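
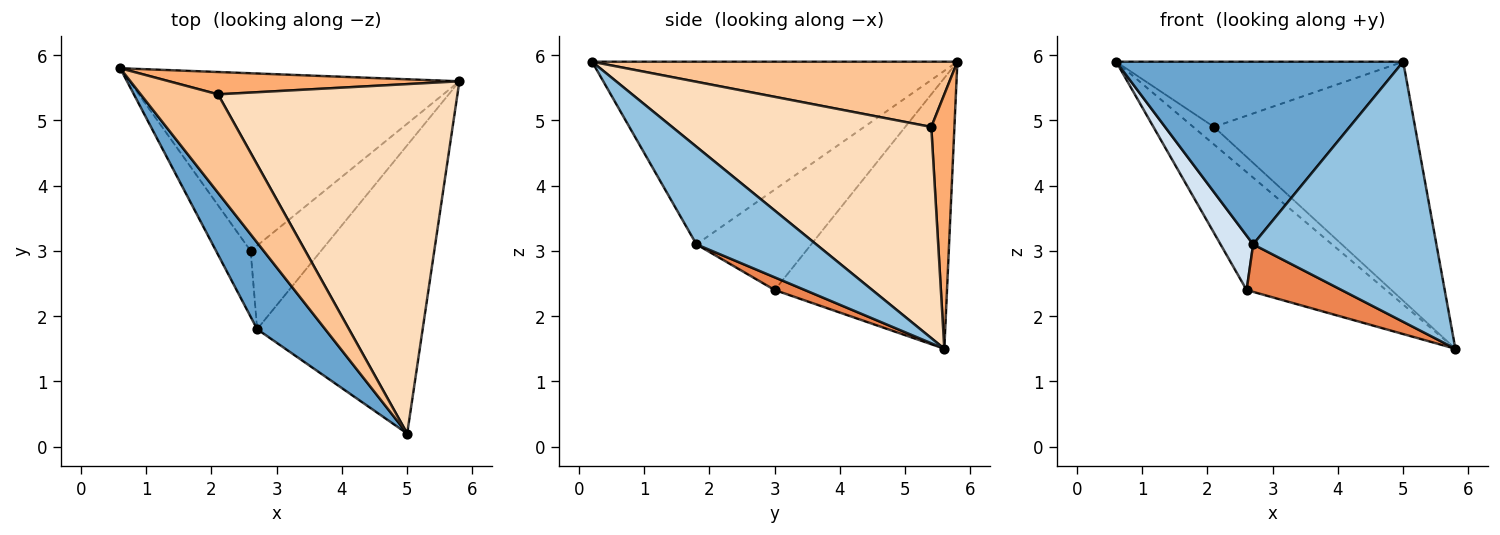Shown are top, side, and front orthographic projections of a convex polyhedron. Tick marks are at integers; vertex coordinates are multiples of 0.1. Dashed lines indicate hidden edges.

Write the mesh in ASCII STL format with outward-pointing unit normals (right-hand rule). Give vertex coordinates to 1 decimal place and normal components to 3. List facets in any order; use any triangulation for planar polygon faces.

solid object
 facet normal -0.755 -0.593 0.281
  outer loop
   vertex 2.7 1.8 3.1
   vertex 5.0 0.2 5.9
   vertex 0.6 5.8 5.9
  endloop
 endfacet
 facet normal 0.401 -0.614 -0.680
  outer loop
   vertex 2.7 1.8 3.1
   vertex 5.8 5.6 1.5
   vertex 5.0 0.2 5.9
  endloop
 endfacet
 facet normal -0.564 0.457 -0.688
  outer loop
   vertex 2.6 3.0 2.4
   vertex 0.6 5.8 5.9
   vertex 5.8 5.6 1.5
  endloop
 endfacet
 facet normal -0.913 -0.259 -0.314
  outer loop
   vertex 2.6 3.0 2.4
   vertex 2.7 1.8 3.1
   vertex 0.6 5.8 5.9
  endloop
 endfacet
 facet normal 0.155 -0.488 -0.859
  outer loop
   vertex 2.6 3.0 2.4
   vertex 5.8 5.6 1.5
   vertex 2.7 1.8 3.1
  endloop
 endfacet
 facet normal 0.567 0.509 0.647
  outer loop
   vertex 2.1 5.4 4.9
   vertex 5.8 5.6 1.5
   vertex 0.6 5.8 5.9
  endloop
 endfacet
 facet normal 0.575 0.452 0.682
  outer loop
   vertex 2.1 5.4 4.9
   vertex 0.6 5.8 5.9
   vertex 5.0 0.2 5.9
  endloop
 endfacet
 facet normal 0.588 0.457 0.667
  outer loop
   vertex 2.1 5.4 4.9
   vertex 5.0 0.2 5.9
   vertex 5.8 5.6 1.5
  endloop
 endfacet
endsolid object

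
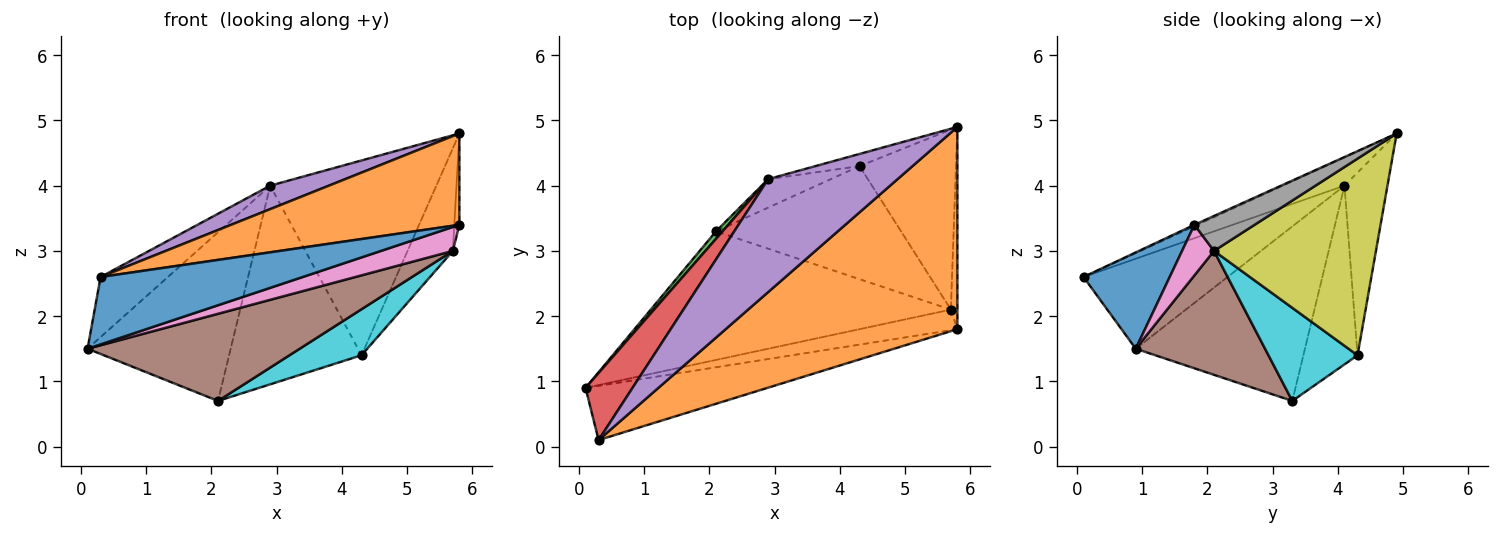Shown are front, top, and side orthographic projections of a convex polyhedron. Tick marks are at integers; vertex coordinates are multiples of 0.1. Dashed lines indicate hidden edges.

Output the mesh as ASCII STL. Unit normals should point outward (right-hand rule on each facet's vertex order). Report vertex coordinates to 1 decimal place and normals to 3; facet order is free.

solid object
 facet normal 0.315 -0.739 -0.595
  outer loop
   vertex 5.8 1.8 3.4
   vertex 0.3 0.1 2.6
   vertex 0.1 0.9 1.5
  endloop
 endfacet
 facet normal -0.005 -0.412 0.911
  outer loop
   vertex 5.8 1.8 3.4
   vertex 5.8 4.9 4.8
   vertex 0.3 0.1 2.6
  endloop
 endfacet
 facet normal -0.763 0.646 0.029
  outer loop
   vertex 2.9 4.1 4.0
   vertex 2.1 3.3 0.7
   vertex 0.1 0.9 1.5
  endloop
 endfacet
 facet normal -0.819 0.383 0.427
  outer loop
   vertex 2.9 4.1 4.0
   vertex 0.1 0.9 1.5
   vertex 0.3 0.1 2.6
  endloop
 endfacet
 facet normal -0.209 -0.199 0.957
  outer loop
   vertex 2.9 4.1 4.0
   vertex 0.3 0.1 2.6
   vertex 5.8 4.9 4.8
  endloop
 endfacet
 facet normal 0.324 -0.531 -0.783
  outer loop
   vertex 5.7 2.1 3.0
   vertex 0.1 0.9 1.5
   vertex 2.1 3.3 0.7
  endloop
 endfacet
 facet normal 0.319 -0.718 -0.618
  outer loop
   vertex 5.7 2.1 3.0
   vertex 5.8 1.8 3.4
   vertex 0.1 0.9 1.5
  endloop
 endfacet
 facet normal 0.980 0.083 -0.183
  outer loop
   vertex 5.7 2.1 3.0
   vertex 5.8 4.9 4.8
   vertex 5.8 1.8 3.4
  endloop
 endfacet
 facet normal 0.871 0.243 -0.427
  outer loop
   vertex 4.3 4.3 1.4
   vertex 5.8 4.9 4.8
   vertex 5.7 2.1 3.0
  endloop
 endfacet
 facet normal 0.422 -0.342 -0.840
  outer loop
   vertex 4.3 4.3 1.4
   vertex 5.7 2.1 3.0
   vertex 2.1 3.3 0.7
  endloop
 endfacet
 facet normal -0.250 0.966 -0.060
  outer loop
   vertex 4.3 4.3 1.4
   vertex 2.9 4.1 4.0
   vertex 5.8 4.9 4.8
  endloop
 endfacet
 facet normal -0.375 0.918 -0.131
  outer loop
   vertex 4.3 4.3 1.4
   vertex 2.1 3.3 0.7
   vertex 2.9 4.1 4.0
  endloop
 endfacet
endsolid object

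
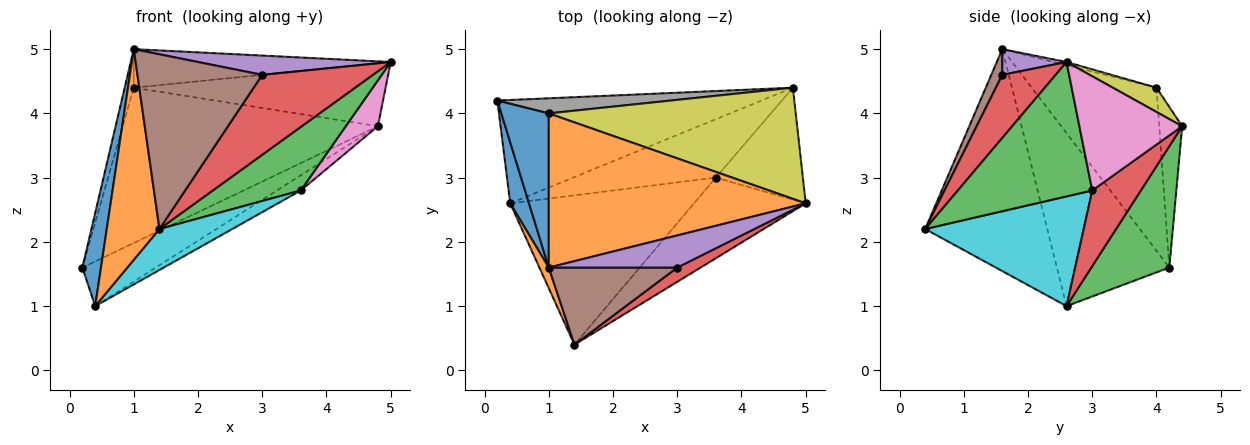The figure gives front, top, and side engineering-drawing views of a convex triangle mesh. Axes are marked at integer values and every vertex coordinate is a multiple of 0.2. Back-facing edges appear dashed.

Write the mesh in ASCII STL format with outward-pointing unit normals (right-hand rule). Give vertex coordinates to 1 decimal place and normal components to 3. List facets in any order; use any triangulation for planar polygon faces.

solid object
 facet normal -0.958 0.070 0.279
  outer loop
   vertex 1.0 4.0 4.4
   vertex 0.2 4.2 1.6
   vertex 1.0 1.6 5.0
  endloop
 endfacet
 facet normal -0.012 0.243 0.970
  outer loop
   vertex 1.0 4.0 4.4
   vertex 1.0 1.6 5.0
   vertex 5.0 2.6 4.8
  endloop
 endfacet
 facet normal 0.687 -0.450 -0.571
  outer loop
   vertex 3.6 3.0 2.8
   vertex 5.0 2.6 4.8
   vertex 1.4 0.4 2.2
  endloop
 endfacet
 facet normal 0.429 -0.889 0.159
  outer loop
   vertex 3.0 1.6 4.6
   vertex 1.4 0.4 2.2
   vertex 5.0 2.6 4.8
  endloop
 endfacet
 facet normal 0.169 -0.507 0.845
  outer loop
   vertex 3.0 1.6 4.6
   vertex 5.0 2.6 4.8
   vertex 1.0 1.6 5.0
  endloop
 endfacet
 facet normal 0.080 -0.912 0.402
  outer loop
   vertex 3.0 1.6 4.6
   vertex 1.0 1.6 5.0
   vertex 1.4 0.4 2.2
  endloop
 endfacet
 facet normal 0.772 -0.241 -0.588
  outer loop
   vertex 4.8 4.4 3.8
   vertex 5.0 2.6 4.8
   vertex 3.6 3.0 2.8
  endloop
 endfacet
 facet normal -0.089 0.991 0.096
  outer loop
   vertex 4.8 4.4 3.8
   vertex 0.2 4.2 1.6
   vertex 1.0 4.0 4.4
  endloop
 endfacet
 facet normal 0.085 0.491 0.867
  outer loop
   vertex 4.8 4.4 3.8
   vertex 1.0 4.0 4.4
   vertex 5.0 2.6 4.8
  endloop
 endfacet
 facet normal 0.499 -0.229 -0.836
  outer loop
   vertex 0.4 2.6 1.0
   vertex 3.6 3.0 2.8
   vertex 1.4 0.4 2.2
  endloop
 endfacet
 facet normal -0.981 -0.163 0.107
  outer loop
   vertex 0.4 2.6 1.0
   vertex 1.0 1.6 5.0
   vertex 0.2 4.2 1.6
  endloop
 endfacet
 facet normal -0.917 -0.396 0.039
  outer loop
   vertex 0.4 2.6 1.0
   vertex 1.4 0.4 2.2
   vertex 1.0 1.6 5.0
  endloop
 endfacet
 facet normal 0.389 0.366 -0.846
  outer loop
   vertex 0.4 2.6 1.0
   vertex 0.2 4.2 1.6
   vertex 4.8 4.4 3.8
  endloop
 endfacet
 facet normal 0.456 0.224 -0.861
  outer loop
   vertex 0.4 2.6 1.0
   vertex 4.8 4.4 3.8
   vertex 3.6 3.0 2.8
  endloop
 endfacet
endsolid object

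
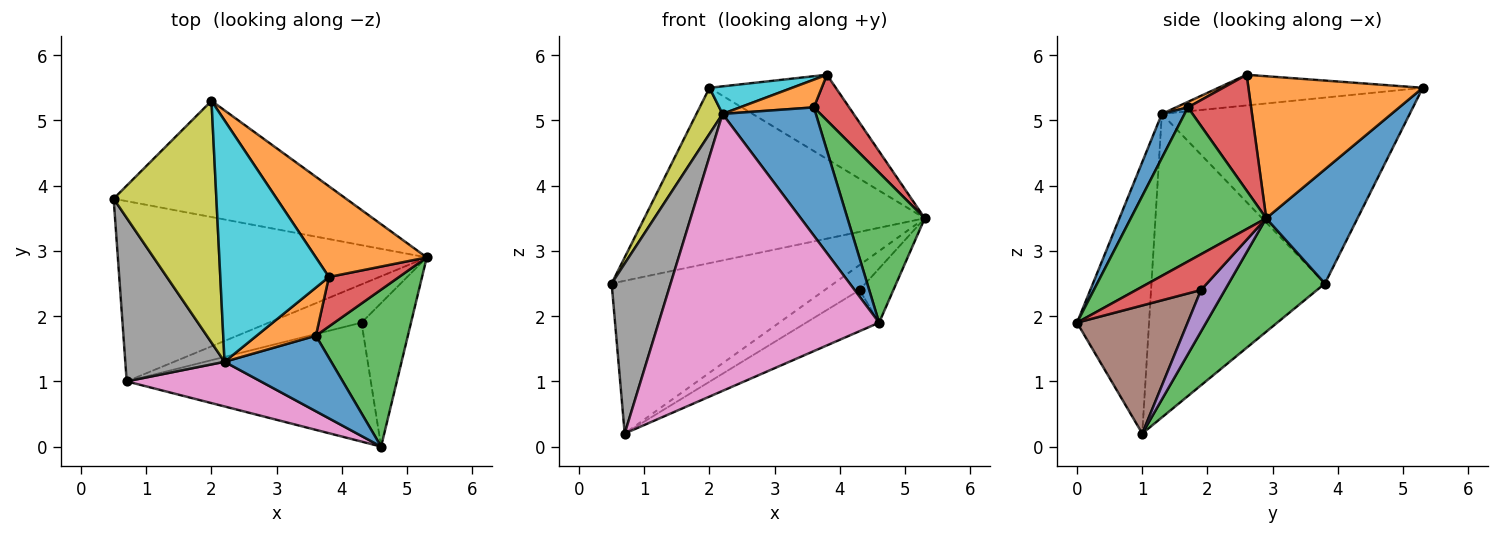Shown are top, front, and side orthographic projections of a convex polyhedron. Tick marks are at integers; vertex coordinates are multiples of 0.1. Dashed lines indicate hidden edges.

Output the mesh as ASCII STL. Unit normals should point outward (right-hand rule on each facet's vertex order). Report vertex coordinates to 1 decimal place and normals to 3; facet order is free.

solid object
 facet normal 0.262 0.804 -0.533
  outer loop
   vertex 2.0 5.3 5.5
   vertex 5.3 2.9 3.5
   vertex 0.5 3.8 2.5
  endloop
 endfacet
 facet normal 0.685 0.496 0.534
  outer loop
   vertex 2.0 5.3 5.5
   vertex 3.8 2.6 5.7
   vertex 5.3 2.9 3.5
  endloop
 endfacet
 facet normal 0.270 0.623 -0.735
  outer loop
   vertex 0.7 1.0 0.2
   vertex 0.5 3.8 2.5
   vertex 5.3 2.9 3.5
  endloop
 endfacet
 facet normal 0.560 0.292 -0.775
  outer loop
   vertex 4.3 1.9 2.4
   vertex 5.3 2.9 3.5
   vertex 4.6 0.0 1.9
  endloop
 endfacet
 facet normal 0.351 0.511 -0.784
  outer loop
   vertex 4.3 1.9 2.4
   vertex 0.7 1.0 0.2
   vertex 5.3 2.9 3.5
  endloop
 endfacet
 facet normal 0.444 0.293 -0.847
  outer loop
   vertex 4.3 1.9 2.4
   vertex 4.6 0.0 1.9
   vertex 0.7 1.0 0.2
  endloop
 endfacet
 facet normal -0.307 -0.940 0.151
  outer loop
   vertex 2.2 1.3 5.1
   vertex 0.7 1.0 0.2
   vertex 4.6 0.0 1.9
  endloop
 endfacet
 facet normal -0.904 -0.307 0.296
  outer loop
   vertex 2.2 1.3 5.1
   vertex 0.5 3.8 2.5
   vertex 0.7 1.0 0.2
  endloop
 endfacet
 facet normal -0.872 -0.092 0.482
  outer loop
   vertex 2.2 1.3 5.1
   vertex 2.0 5.3 5.5
   vertex 0.5 3.8 2.5
  endloop
 endfacet
 facet normal -0.270 -0.109 0.957
  outer loop
   vertex 2.2 1.3 5.1
   vertex 3.8 2.6 5.7
   vertex 2.0 5.3 5.5
  endloop
 endfacet
 facet normal 0.205 -0.843 0.497
  outer loop
   vertex 3.6 1.7 5.2
   vertex 2.2 1.3 5.1
   vertex 4.6 0.0 1.9
  endloop
 endfacet
 facet normal 0.081 -0.498 0.864
  outer loop
   vertex 3.6 1.7 5.2
   vertex 3.8 2.6 5.7
   vertex 2.2 1.3 5.1
  endloop
 endfacet
 facet normal 0.771 -0.440 0.460
  outer loop
   vertex 3.6 1.7 5.2
   vertex 4.6 0.0 1.9
   vertex 5.3 2.9 3.5
  endloop
 endfacet
 facet normal 0.772 -0.431 0.467
  outer loop
   vertex 3.6 1.7 5.2
   vertex 5.3 2.9 3.5
   vertex 3.8 2.6 5.7
  endloop
 endfacet
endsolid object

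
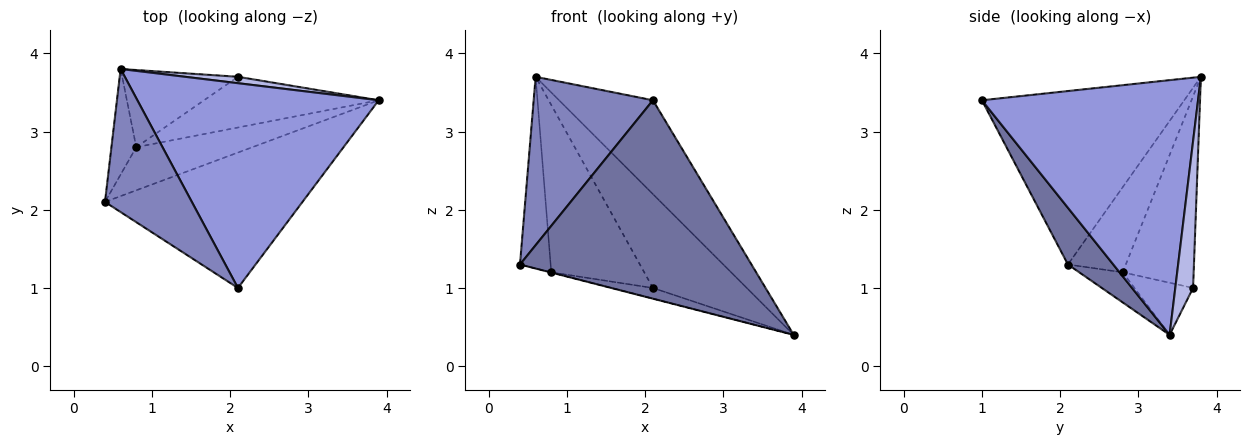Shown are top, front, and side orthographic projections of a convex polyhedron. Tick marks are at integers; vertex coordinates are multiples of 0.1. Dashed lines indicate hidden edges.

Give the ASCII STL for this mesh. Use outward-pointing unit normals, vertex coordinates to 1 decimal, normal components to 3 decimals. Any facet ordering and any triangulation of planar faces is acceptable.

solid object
 facet normal 0.160 -0.815 -0.556
  outer loop
   vertex 2.1 1.0 3.4
   vertex 0.4 2.1 1.3
   vertex 3.9 3.4 0.4
  endloop
 endfacet
 facet normal -0.791 -0.466 0.396
  outer loop
   vertex 0.6 3.8 3.7
   vertex 0.4 2.1 1.3
   vertex 2.1 1.0 3.4
  endloop
 endfacet
 facet normal 0.692 0.301 0.656
  outer loop
   vertex 0.6 3.8 3.7
   vertex 2.1 1.0 3.4
   vertex 3.9 3.4 0.4
  endloop
 endfacet
 facet normal 0.186 0.980 0.067
  outer loop
   vertex 2.1 3.7 1.0
   vertex 0.6 3.8 3.7
   vertex 3.9 3.4 0.4
  endloop
 endfacet
 facet normal -0.251 0.005 -0.968
  outer loop
   vertex 0.8 2.8 1.2
   vertex 3.9 3.4 0.4
   vertex 0.4 2.1 1.3
  endloop
 endfacet
 facet normal -0.280 0.196 -0.940
  outer loop
   vertex 0.8 2.8 1.2
   vertex 2.1 3.7 1.0
   vertex 3.9 3.4 0.4
  endloop
 endfacet
 facet normal -0.856 0.453 -0.250
  outer loop
   vertex 0.8 2.8 1.2
   vertex 0.4 2.1 1.3
   vertex 0.6 3.8 3.7
  endloop
 endfacet
 facet normal -0.570 0.746 -0.344
  outer loop
   vertex 0.8 2.8 1.2
   vertex 0.6 3.8 3.7
   vertex 2.1 3.7 1.0
  endloop
 endfacet
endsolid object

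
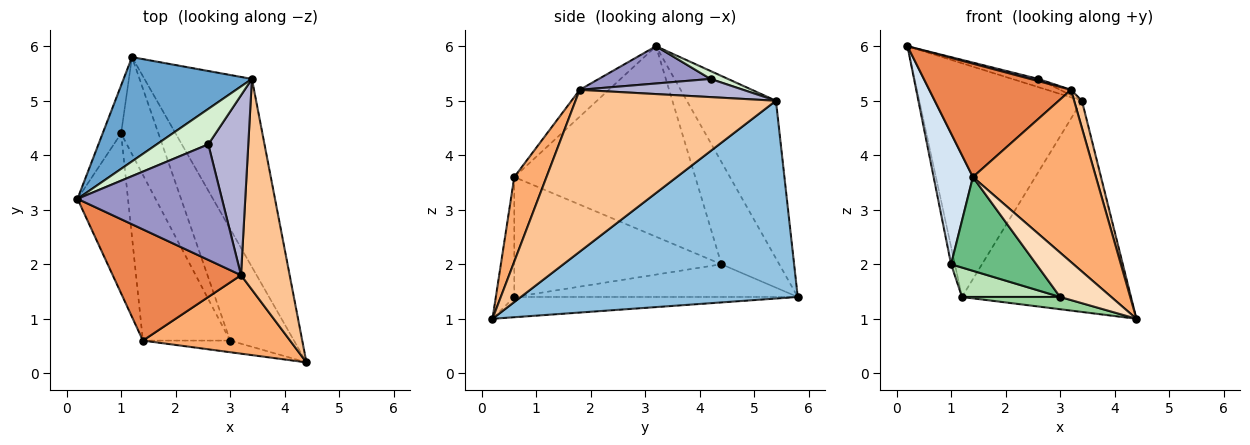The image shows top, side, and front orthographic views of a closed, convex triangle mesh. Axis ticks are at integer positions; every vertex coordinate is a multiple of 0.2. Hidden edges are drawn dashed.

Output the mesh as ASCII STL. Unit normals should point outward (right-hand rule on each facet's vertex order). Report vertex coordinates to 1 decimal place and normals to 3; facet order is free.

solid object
 facet normal -0.448 0.817 0.364
  outer loop
   vertex 3.4 5.4 5.0
   vertex 1.2 5.8 1.4
   vertex 0.2 3.2 6.0
  endloop
 endfacet
 facet normal 0.774 0.473 -0.421
  outer loop
   vertex 3.4 5.4 5.0
   vertex 4.4 0.2 1.0
   vertex 1.2 5.8 1.4
  endloop
 endfacet
 facet normal -0.982 0.064 -0.177
  outer loop
   vertex 1.0 4.4 2.0
   vertex 0.2 3.2 6.0
   vertex 1.2 5.8 1.4
  endloop
 endfacet
 facet normal -0.946 -0.205 -0.251
  outer loop
   vertex 1.0 4.4 2.0
   vertex 1.4 0.6 3.6
   vertex 0.2 3.2 6.0
  endloop
 endfacet
 facet normal -0.145 -0.706 0.693
  outer loop
   vertex 3.2 1.8 5.2
   vertex 0.2 3.2 6.0
   vertex 1.4 0.6 3.6
  endloop
 endfacet
 facet normal 0.232 -0.885 0.403
  outer loop
   vertex 3.2 1.8 5.2
   vertex 1.4 0.6 3.6
   vertex 4.4 0.2 1.0
  endloop
 endfacet
 facet normal 0.957 -0.037 0.288
  outer loop
   vertex 3.2 1.8 5.2
   vertex 4.4 0.2 1.0
   vertex 3.4 5.4 5.0
  endloop
 endfacet
 facet normal -0.329 -0.913 -0.240
  outer loop
   vertex 3.0 0.6 1.4
   vertex 4.4 0.2 1.0
   vertex 1.4 0.6 3.6
  endloop
 endfacet
 facet normal -0.767 -0.316 -0.558
  outer loop
   vertex 3.0 0.6 1.4
   vertex 1.4 0.6 3.6
   vertex 1.0 4.4 2.0
  endloop
 endfacet
 facet normal -0.301 -0.104 -0.948
  outer loop
   vertex 3.0 0.6 1.4
   vertex 1.2 5.8 1.4
   vertex 4.4 0.2 1.0
  endloop
 endfacet
 facet normal -0.643 -0.222 -0.733
  outer loop
   vertex 3.0 0.6 1.4
   vertex 1.0 4.4 2.0
   vertex 1.2 5.8 1.4
  endloop
 endfacet
 facet normal 0.148 0.222 0.964
  outer loop
   vertex 2.6 4.2 5.4
   vertex 3.4 5.4 5.0
   vertex 0.2 3.2 6.0
  endloop
 endfacet
 facet normal 0.250 -0.018 0.968
  outer loop
   vertex 2.6 4.2 5.4
   vertex 0.2 3.2 6.0
   vertex 3.2 1.8 5.2
  endloop
 endfacet
 facet normal 0.414 0.028 0.910
  outer loop
   vertex 2.6 4.2 5.4
   vertex 3.2 1.8 5.2
   vertex 3.4 5.4 5.0
  endloop
 endfacet
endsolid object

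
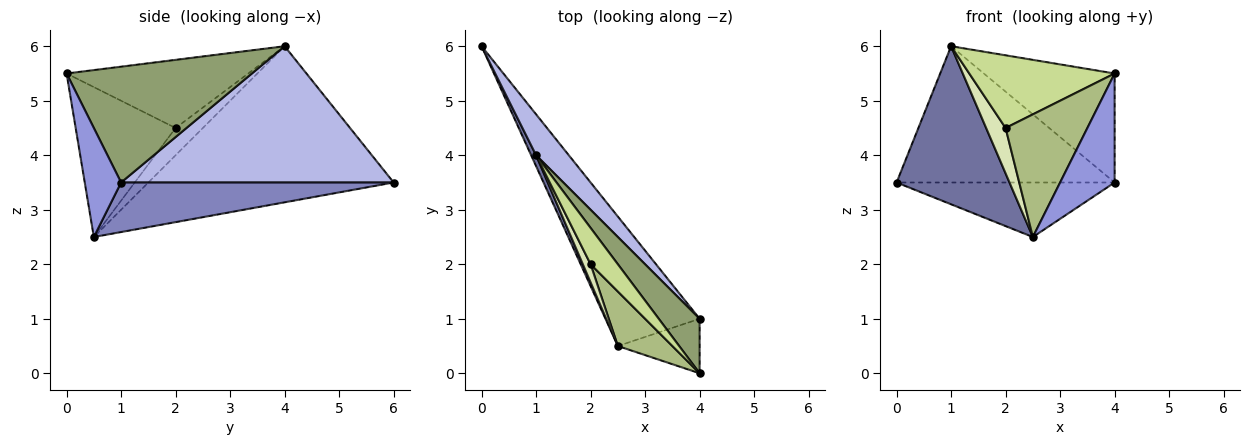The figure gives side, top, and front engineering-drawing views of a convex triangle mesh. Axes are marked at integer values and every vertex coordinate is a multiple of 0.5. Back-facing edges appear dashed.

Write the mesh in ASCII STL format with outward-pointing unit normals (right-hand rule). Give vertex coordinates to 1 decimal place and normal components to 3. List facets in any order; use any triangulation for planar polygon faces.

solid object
 facet normal -0.908 -0.418 0.029
  outer loop
   vertex 1.0 4.0 6.0
   vertex 0.0 6.0 3.5
   vertex 2.5 0.5 2.5
  endloop
 endfacet
 facet normal 0.436 0.349 -0.829
  outer loop
   vertex 4.0 1.0 3.5
   vertex 2.5 0.5 2.5
   vertex 0.0 6.0 3.5
  endloop
 endfacet
 facet normal 0.512 -0.768 -0.384
  outer loop
   vertex 4.0 1.0 3.5
   vertex 4.0 0.0 5.5
   vertex 2.5 0.5 2.5
  endloop
 endfacet
 facet normal 0.768 0.614 0.184
  outer loop
   vertex 4.0 1.0 3.5
   vertex 0.0 6.0 3.5
   vertex 1.0 4.0 6.0
  endloop
 endfacet
 facet normal 0.785 0.554 0.277
  outer loop
   vertex 4.0 1.0 3.5
   vertex 1.0 4.0 6.0
   vertex 4.0 0.0 5.5
  endloop
 endfacet
 facet normal -0.745 -0.610 0.271
  outer loop
   vertex 2.0 2.0 4.5
   vertex 2.5 0.5 2.5
   vertex 4.0 0.0 5.5
  endloop
 endfacet
 facet normal -0.745 -0.596 0.298
  outer loop
   vertex 2.0 2.0 4.5
   vertex 4.0 0.0 5.5
   vertex 1.0 4.0 6.0
  endloop
 endfacet
 facet normal -0.793 -0.566 0.226
  outer loop
   vertex 2.0 2.0 4.5
   vertex 1.0 4.0 6.0
   vertex 2.5 0.5 2.5
  endloop
 endfacet
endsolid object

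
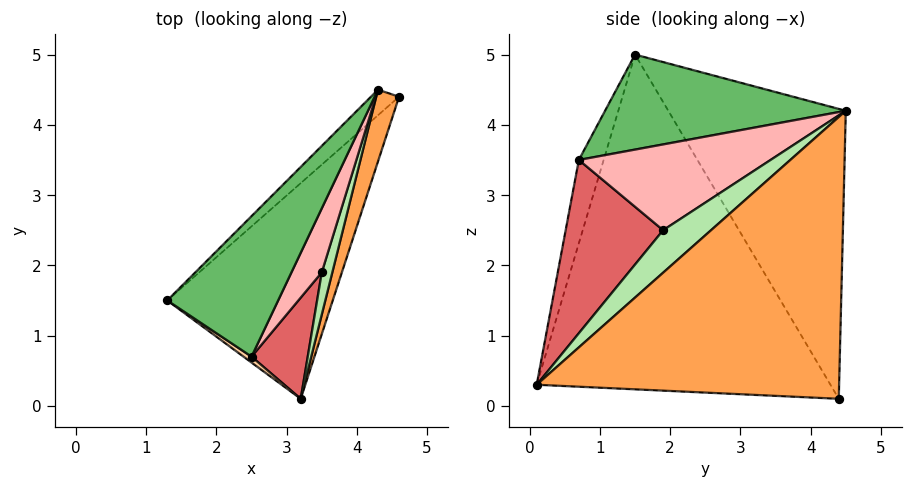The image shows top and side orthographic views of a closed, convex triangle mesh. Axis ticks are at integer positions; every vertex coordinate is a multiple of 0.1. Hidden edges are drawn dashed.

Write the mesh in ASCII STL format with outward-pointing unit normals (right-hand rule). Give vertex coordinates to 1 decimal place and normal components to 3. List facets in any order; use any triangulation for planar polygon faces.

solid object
 facet normal -0.865 0.262 -0.428
  outer loop
   vertex 3.2 0.1 0.3
   vertex 1.3 1.5 5.0
   vertex 4.6 4.4 0.1
  endloop
 endfacet
 facet normal -0.715 0.696 -0.069
  outer loop
   vertex 4.3 4.5 4.2
   vertex 4.6 4.4 0.1
   vertex 1.3 1.5 5.0
  endloop
 endfacet
 facet normal 0.949 -0.305 0.077
  outer loop
   vertex 4.3 4.5 4.2
   vertex 3.2 0.1 0.3
   vertex 4.6 4.4 0.1
  endloop
 endfacet
 facet normal -0.511 -0.858 0.049
  outer loop
   vertex 2.5 0.7 3.5
   vertex 1.3 1.5 5.0
   vertex 3.2 0.1 0.3
  endloop
 endfacet
 facet normal 0.594 -0.409 0.693
  outer loop
   vertex 2.5 0.7 3.5
   vertex 4.3 4.5 4.2
   vertex 1.3 1.5 5.0
  endloop
 endfacet
 facet normal 0.883 -0.415 0.219
  outer loop
   vertex 3.5 1.9 2.5
   vertex 3.2 0.1 0.3
   vertex 4.3 4.5 4.2
  endloop
 endfacet
 facet normal 0.839 -0.472 0.272
  outer loop
   vertex 3.5 1.9 2.5
   vertex 2.5 0.7 3.5
   vertex 3.2 0.1 0.3
  endloop
 endfacet
 facet normal 0.841 -0.453 0.297
  outer loop
   vertex 3.5 1.9 2.5
   vertex 4.3 4.5 4.2
   vertex 2.5 0.7 3.5
  endloop
 endfacet
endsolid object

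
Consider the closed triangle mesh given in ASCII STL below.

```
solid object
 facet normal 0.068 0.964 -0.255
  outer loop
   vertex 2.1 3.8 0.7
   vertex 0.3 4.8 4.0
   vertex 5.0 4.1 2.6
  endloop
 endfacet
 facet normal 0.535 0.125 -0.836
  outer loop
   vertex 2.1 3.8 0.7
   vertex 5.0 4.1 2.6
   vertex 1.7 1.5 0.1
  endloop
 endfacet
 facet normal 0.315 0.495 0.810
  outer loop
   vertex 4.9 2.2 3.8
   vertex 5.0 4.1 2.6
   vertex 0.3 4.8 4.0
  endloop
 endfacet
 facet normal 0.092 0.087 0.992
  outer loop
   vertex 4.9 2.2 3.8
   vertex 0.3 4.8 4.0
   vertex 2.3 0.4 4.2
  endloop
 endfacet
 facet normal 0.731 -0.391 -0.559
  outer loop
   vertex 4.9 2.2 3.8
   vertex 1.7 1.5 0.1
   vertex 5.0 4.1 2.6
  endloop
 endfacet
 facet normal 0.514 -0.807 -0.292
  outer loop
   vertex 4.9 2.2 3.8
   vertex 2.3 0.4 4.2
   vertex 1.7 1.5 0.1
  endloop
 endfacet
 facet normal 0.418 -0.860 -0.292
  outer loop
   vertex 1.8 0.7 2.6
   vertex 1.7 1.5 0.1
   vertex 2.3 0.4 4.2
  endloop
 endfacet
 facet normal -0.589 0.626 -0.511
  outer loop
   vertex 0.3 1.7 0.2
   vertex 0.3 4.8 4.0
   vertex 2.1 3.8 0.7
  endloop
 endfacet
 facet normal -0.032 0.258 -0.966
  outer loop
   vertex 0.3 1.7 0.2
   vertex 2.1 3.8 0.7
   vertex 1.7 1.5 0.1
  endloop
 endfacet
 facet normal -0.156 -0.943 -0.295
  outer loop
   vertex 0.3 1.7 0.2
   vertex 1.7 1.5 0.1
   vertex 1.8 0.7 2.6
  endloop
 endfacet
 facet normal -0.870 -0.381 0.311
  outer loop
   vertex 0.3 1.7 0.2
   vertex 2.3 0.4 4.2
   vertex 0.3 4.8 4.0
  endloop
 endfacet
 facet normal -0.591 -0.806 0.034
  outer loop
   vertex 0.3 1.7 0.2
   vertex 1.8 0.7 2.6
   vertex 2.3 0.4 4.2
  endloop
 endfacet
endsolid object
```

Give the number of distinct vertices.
8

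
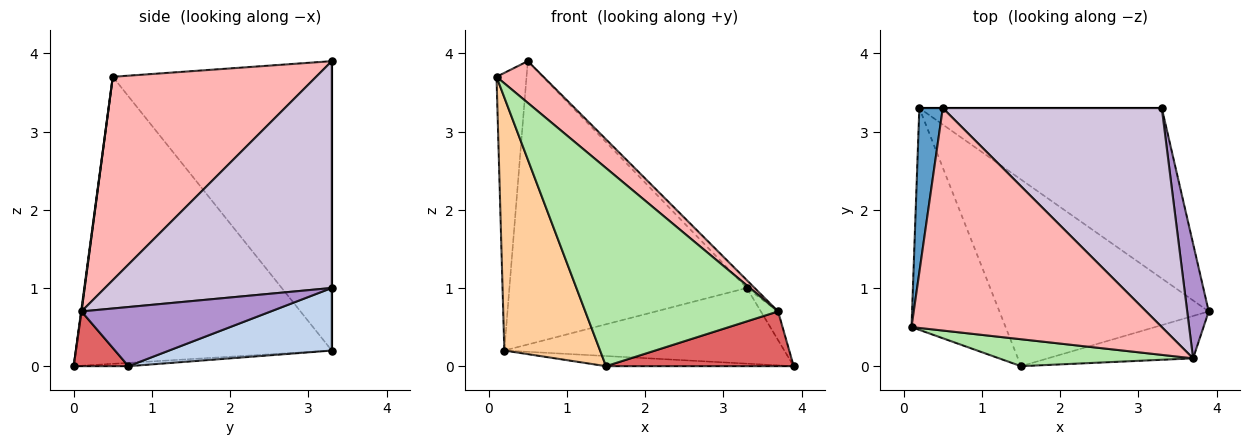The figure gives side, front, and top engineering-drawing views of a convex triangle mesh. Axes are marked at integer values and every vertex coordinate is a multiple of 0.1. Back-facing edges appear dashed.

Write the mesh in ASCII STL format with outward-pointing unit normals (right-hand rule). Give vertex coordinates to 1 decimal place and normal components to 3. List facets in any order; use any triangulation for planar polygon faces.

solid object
 facet normal -0.988 0.135 0.080
  outer loop
   vertex 0.5 3.3 3.9
   vertex 0.2 3.3 0.2
   vertex 0.1 0.5 3.7
  endloop
 endfacet
 facet normal 0.230 0.395 -0.890
  outer loop
   vertex 3.3 3.3 1.0
   vertex 3.9 0.7 0.0
   vertex 0.2 3.3 0.2
  endloop
 endfacet
 facet normal 0.000 1.000 0.000
  outer loop
   vertex 3.3 3.3 1.0
   vertex 0.2 3.3 0.2
   vertex 0.5 3.3 3.9
  endloop
 endfacet
 facet normal -0.895 -0.335 -0.294
  outer loop
   vertex 1.5 0.0 0.0
   vertex 0.1 0.5 3.7
   vertex 0.2 3.3 0.2
  endloop
 endfacet
 facet normal -0.016 0.054 -0.998
  outer loop
   vertex 1.5 0.0 0.0
   vertex 0.2 3.3 0.2
   vertex 3.9 0.7 0.0
  endloop
 endfacet
 facet normal 0.002 -0.991 0.135
  outer loop
   vertex 3.7 0.1 0.7
   vertex 0.1 0.5 3.7
   vertex 1.5 0.0 0.0
  endloop
 endfacet
 facet normal 0.225 -0.771 -0.596
  outer loop
   vertex 3.7 0.1 0.7
   vertex 1.5 0.0 0.0
   vertex 3.9 0.7 0.0
  endloop
 endfacet
 facet normal 0.624 -0.144 0.768
  outer loop
   vertex 3.7 0.1 0.7
   vertex 0.5 3.3 3.9
   vertex 0.1 0.5 3.7
  endloop
 endfacet
 facet normal 0.936 0.085 0.341
  outer loop
   vertex 3.7 0.1 0.7
   vertex 3.9 0.7 0.0
   vertex 3.3 3.3 1.0
  endloop
 endfacet
 facet normal 0.719 0.025 0.694
  outer loop
   vertex 3.7 0.1 0.7
   vertex 3.3 3.3 1.0
   vertex 0.5 3.3 3.9
  endloop
 endfacet
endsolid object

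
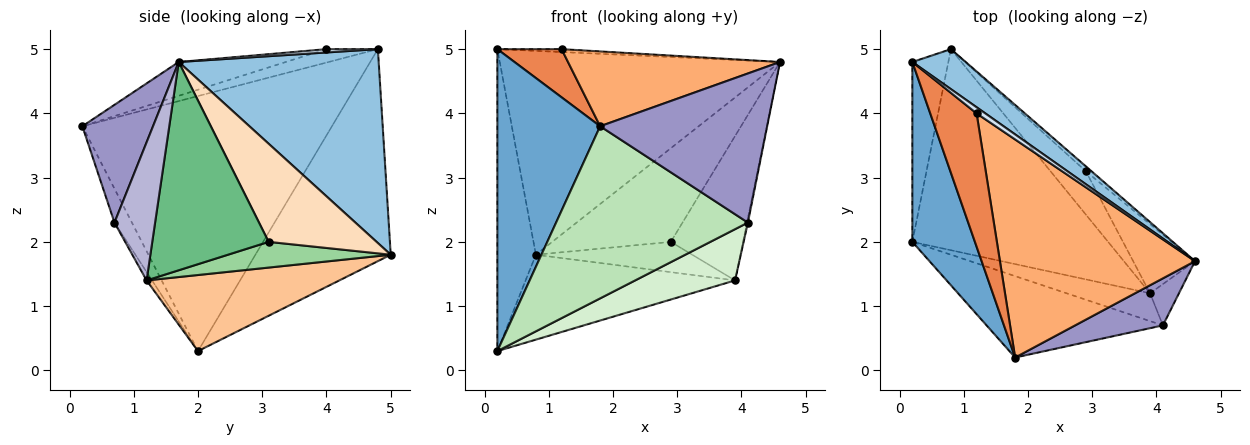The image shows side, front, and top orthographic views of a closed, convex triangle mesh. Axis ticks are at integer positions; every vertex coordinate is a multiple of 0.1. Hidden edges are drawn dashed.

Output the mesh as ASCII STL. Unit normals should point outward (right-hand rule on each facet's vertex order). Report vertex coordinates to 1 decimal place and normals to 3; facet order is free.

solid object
 facet normal -0.902 -0.371 0.221
  outer loop
   vertex 0.2 2.0 0.3
   vertex 1.8 0.2 3.8
   vertex 0.2 4.8 5.0
  endloop
 endfacet
 facet normal 0.574 0.804 0.158
  outer loop
   vertex 0.8 5.0 1.8
   vertex 0.2 4.8 5.0
   vertex 4.6 1.7 4.8
  endloop
 endfacet
 facet normal -0.949 0.270 -0.161
  outer loop
   vertex 0.8 5.0 1.8
   vertex 0.2 2.0 0.3
   vertex 0.2 4.8 5.0
  endloop
 endfacet
 facet normal 0.325 0.407 0.854
  outer loop
   vertex 1.2 4.0 5.0
   vertex 4.6 1.7 4.8
   vertex 0.2 4.8 5.0
  endloop
 endfacet
 facet normal -0.262 -0.328 0.907
  outer loop
   vertex 1.2 4.0 5.0
   vertex 0.2 4.8 5.0
   vertex 1.8 0.2 3.8
  endloop
 endfacet
 facet normal -0.162 -0.320 0.933
  outer loop
   vertex 1.2 4.0 5.0
   vertex 1.8 0.2 3.8
   vertex 4.6 1.7 4.8
  endloop
 endfacet
 facet normal 0.337 0.366 -0.867
  outer loop
   vertex 3.9 1.2 1.4
   vertex 0.2 2.0 0.3
   vertex 0.8 5.0 1.8
  endloop
 endfacet
 facet normal 0.672 0.739 -0.039
  outer loop
   vertex 2.9 3.1 2.0
   vertex 0.8 5.0 1.8
   vertex 4.6 1.7 4.8
  endloop
 endfacet
 facet normal 0.824 0.511 -0.245
  outer loop
   vertex 2.9 3.1 2.0
   vertex 4.6 1.7 4.8
   vertex 3.9 1.2 1.4
  endloop
 endfacet
 facet normal 0.512 0.492 -0.704
  outer loop
   vertex 2.9 3.1 2.0
   vertex 3.9 1.2 1.4
   vertex 0.8 5.0 1.8
  endloop
 endfacet
 facet normal -0.082 -0.901 -0.426
  outer loop
   vertex 4.1 0.7 2.3
   vertex 1.8 0.2 3.8
   vertex 0.2 2.0 0.3
  endloop
 endfacet
 facet normal -0.048 -0.878 -0.477
  outer loop
   vertex 4.1 0.7 2.3
   vertex 0.2 2.0 0.3
   vertex 3.9 1.2 1.4
  endloop
 endfacet
 facet normal 0.374 -0.884 0.279
  outer loop
   vertex 4.1 0.7 2.3
   vertex 4.6 1.7 4.8
   vertex 1.8 0.2 3.8
  endloop
 endfacet
 facet normal 0.979 0.023 -0.205
  outer loop
   vertex 4.1 0.7 2.3
   vertex 3.9 1.2 1.4
   vertex 4.6 1.7 4.8
  endloop
 endfacet
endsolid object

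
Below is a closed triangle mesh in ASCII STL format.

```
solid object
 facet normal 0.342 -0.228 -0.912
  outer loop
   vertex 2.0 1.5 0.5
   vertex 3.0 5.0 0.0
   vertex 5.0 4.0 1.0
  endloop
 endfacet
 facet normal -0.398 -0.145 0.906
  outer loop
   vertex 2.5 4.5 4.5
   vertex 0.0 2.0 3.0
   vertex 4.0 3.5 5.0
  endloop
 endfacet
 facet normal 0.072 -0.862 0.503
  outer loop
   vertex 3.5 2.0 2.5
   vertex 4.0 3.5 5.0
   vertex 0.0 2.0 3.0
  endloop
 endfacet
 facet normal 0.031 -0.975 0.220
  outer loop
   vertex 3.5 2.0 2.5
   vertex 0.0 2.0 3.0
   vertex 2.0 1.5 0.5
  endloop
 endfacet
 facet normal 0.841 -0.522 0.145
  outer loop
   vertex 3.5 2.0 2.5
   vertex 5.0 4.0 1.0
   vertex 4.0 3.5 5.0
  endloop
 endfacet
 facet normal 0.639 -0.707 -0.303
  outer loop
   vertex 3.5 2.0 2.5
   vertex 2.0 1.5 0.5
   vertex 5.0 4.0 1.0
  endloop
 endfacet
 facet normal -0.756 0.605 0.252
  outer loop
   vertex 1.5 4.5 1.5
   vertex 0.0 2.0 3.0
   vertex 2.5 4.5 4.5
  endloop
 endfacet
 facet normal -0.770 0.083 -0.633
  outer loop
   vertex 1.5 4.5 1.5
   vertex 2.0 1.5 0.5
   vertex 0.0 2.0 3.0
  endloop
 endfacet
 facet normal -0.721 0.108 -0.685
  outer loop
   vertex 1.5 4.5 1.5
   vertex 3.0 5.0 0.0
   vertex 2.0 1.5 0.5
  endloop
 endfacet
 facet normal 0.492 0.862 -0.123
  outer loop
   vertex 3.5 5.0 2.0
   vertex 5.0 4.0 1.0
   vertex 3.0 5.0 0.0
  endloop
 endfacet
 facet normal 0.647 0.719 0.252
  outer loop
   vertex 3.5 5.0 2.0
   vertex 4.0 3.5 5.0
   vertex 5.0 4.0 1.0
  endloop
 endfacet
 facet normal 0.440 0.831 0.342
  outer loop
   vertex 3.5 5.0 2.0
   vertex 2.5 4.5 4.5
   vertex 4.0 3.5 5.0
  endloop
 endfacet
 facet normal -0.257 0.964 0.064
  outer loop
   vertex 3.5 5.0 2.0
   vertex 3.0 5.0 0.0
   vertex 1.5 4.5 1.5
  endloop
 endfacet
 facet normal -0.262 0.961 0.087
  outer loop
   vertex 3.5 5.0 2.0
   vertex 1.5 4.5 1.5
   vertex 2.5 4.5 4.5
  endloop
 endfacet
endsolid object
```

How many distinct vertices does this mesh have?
9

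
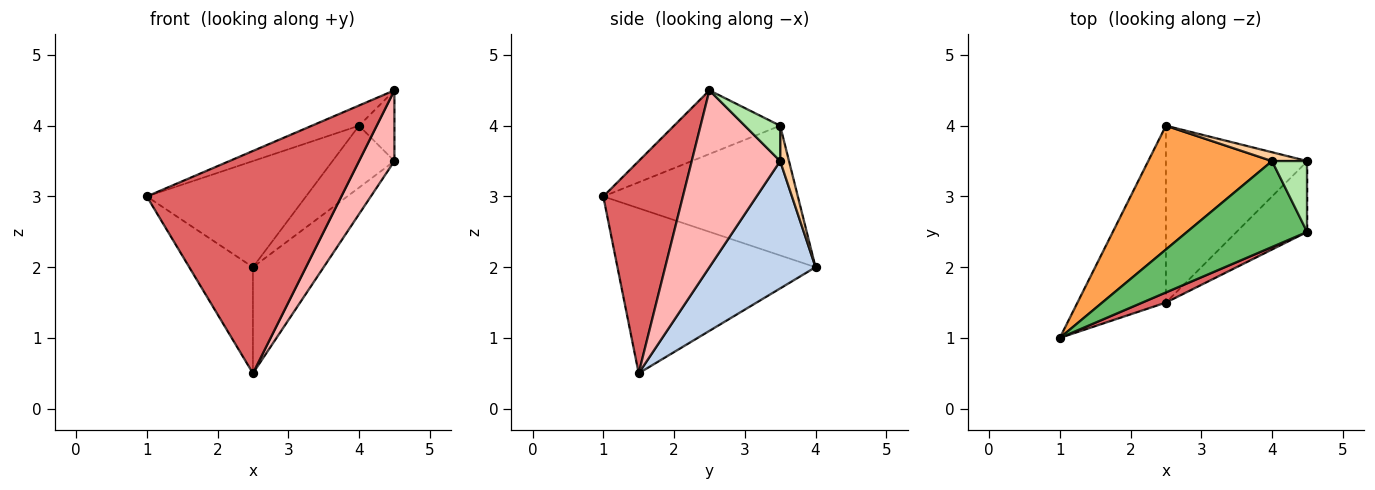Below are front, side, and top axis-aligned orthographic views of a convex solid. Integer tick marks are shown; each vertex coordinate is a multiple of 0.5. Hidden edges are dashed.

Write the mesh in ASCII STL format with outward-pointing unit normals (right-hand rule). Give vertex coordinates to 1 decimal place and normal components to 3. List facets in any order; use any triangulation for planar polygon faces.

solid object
 facet normal -0.848 0.273 -0.454
  outer loop
   vertex 2.5 1.5 0.5
   vertex 1.0 1.0 3.0
   vertex 2.5 4.0 2.0
  endloop
 endfacet
 facet normal 0.611 0.407 -0.679
  outer loop
   vertex 2.5 1.5 0.5
   vertex 2.5 4.0 2.0
   vertex 4.5 3.5 3.5
  endloop
 endfacet
 facet normal -0.623 0.509 0.594
  outer loop
   vertex 4.0 3.5 4.0
   vertex 2.5 4.0 2.0
   vertex 1.0 1.0 3.0
  endloop
 endfacet
 facet normal 0.140 0.980 0.140
  outer loop
   vertex 4.0 3.5 4.0
   vertex 4.5 3.5 3.5
   vertex 2.5 4.0 2.0
  endloop
 endfacet
 facet normal -0.458 0.204 0.865
  outer loop
   vertex 4.5 2.5 4.5
   vertex 4.0 3.5 4.0
   vertex 1.0 1.0 3.0
  endloop
 endfacet
 facet normal 0.577 0.577 0.577
  outer loop
   vertex 4.5 2.5 4.5
   vertex 4.5 3.5 3.5
   vertex 4.0 3.5 4.0
  endloop
 endfacet
 facet normal 0.378 -0.925 0.042
  outer loop
   vertex 4.5 2.5 4.5
   vertex 1.0 1.0 3.0
   vertex 2.5 1.5 0.5
  endloop
 endfacet
 facet normal 0.870 -0.348 -0.348
  outer loop
   vertex 4.5 2.5 4.5
   vertex 2.5 1.5 0.5
   vertex 4.5 3.5 3.5
  endloop
 endfacet
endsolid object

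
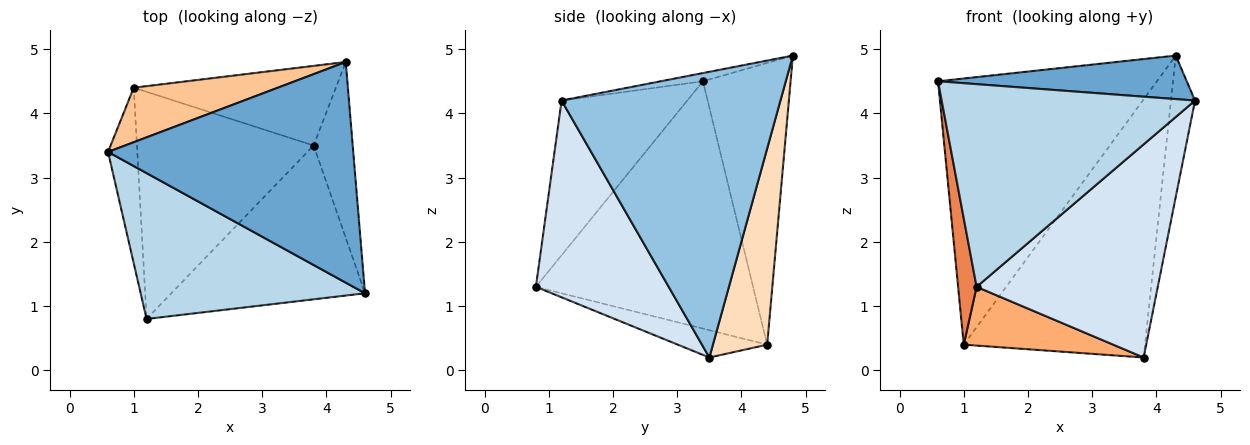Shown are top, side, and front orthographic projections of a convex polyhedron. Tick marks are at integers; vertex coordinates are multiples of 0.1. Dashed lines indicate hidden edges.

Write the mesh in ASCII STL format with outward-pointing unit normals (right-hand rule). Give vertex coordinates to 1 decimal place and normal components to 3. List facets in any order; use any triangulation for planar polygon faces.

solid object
 facet normal -0.033 -0.193 0.981
  outer loop
   vertex 4.3 4.8 4.9
   vertex 0.6 3.4 4.5
   vertex 4.6 1.2 4.2
  endloop
 endfacet
 facet normal 0.985 0.108 -0.135
  outer loop
   vertex 3.8 3.5 0.2
   vertex 4.3 4.8 4.9
   vertex 4.6 1.2 4.2
  endloop
 endfacet
 facet normal -0.374 -0.753 0.542
  outer loop
   vertex 1.2 0.8 1.3
   vertex 4.6 1.2 4.2
   vertex 0.6 3.4 4.5
  endloop
 endfacet
 facet normal 0.511 -0.697 -0.503
  outer loop
   vertex 1.2 0.8 1.3
   vertex 3.8 3.5 0.2
   vertex 4.6 1.2 4.2
  endloop
 endfacet
 facet normal -0.990 -0.084 -0.117
  outer loop
   vertex 1.0 4.4 0.4
   vertex 1.2 0.8 1.3
   vertex 0.6 3.4 4.5
  endloop
 endfacet
 facet normal -0.148 -0.248 -0.957
  outer loop
   vertex 1.0 4.4 0.4
   vertex 3.8 3.5 0.2
   vertex 1.2 0.8 1.3
  endloop
 endfacet
 facet normal -0.365 0.912 0.187
  outer loop
   vertex 1.0 4.4 0.4
   vertex 0.6 3.4 4.5
   vertex 4.3 4.8 4.9
  endloop
 endfacet
 facet normal 0.275 0.919 -0.283
  outer loop
   vertex 1.0 4.4 0.4
   vertex 4.3 4.8 4.9
   vertex 3.8 3.5 0.2
  endloop
 endfacet
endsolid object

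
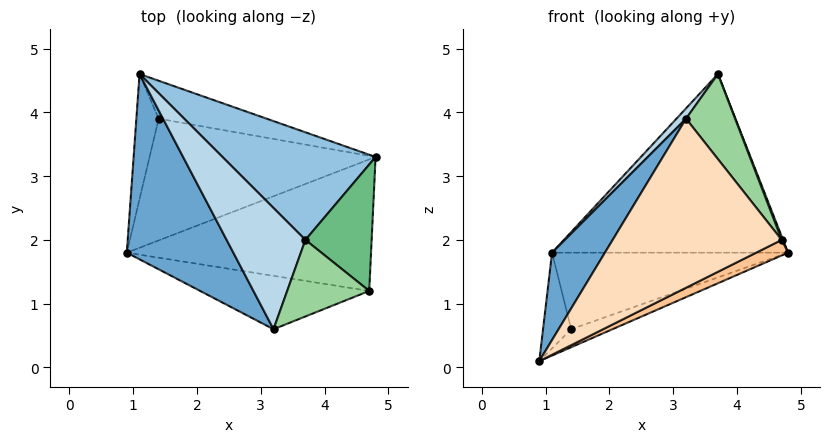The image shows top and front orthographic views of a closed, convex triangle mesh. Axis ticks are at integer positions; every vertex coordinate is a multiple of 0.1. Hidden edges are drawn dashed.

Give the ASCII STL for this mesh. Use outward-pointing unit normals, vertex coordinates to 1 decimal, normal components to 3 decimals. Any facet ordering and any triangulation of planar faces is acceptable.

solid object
 facet normal -0.864 -0.215 0.455
  outer loop
   vertex 3.2 0.6 3.9
   vertex 1.1 4.6 1.8
   vertex 0.9 1.8 0.1
  endloop
 endfacet
 facet normal 0.288 0.820 0.494
  outer loop
   vertex 3.7 2.0 4.6
   vertex 4.8 3.3 1.8
   vertex 1.1 4.6 1.8
  endloop
 endfacet
 facet normal -0.757 -0.055 0.651
  outer loop
   vertex 3.7 2.0 4.6
   vertex 1.1 4.6 1.8
   vertex 3.2 0.6 3.9
  endloop
 endfacet
 facet normal 0.351 0.137 -0.926
  outer loop
   vertex 1.4 3.9 0.6
   vertex 4.8 3.3 1.8
   vertex 0.9 1.8 0.1
  endloop
 endfacet
 facet normal -0.869 0.300 -0.393
  outer loop
   vertex 1.4 3.9 0.6
   vertex 0.9 1.8 0.1
   vertex 1.1 4.6 1.8
  endloop
 endfacet
 facet normal 0.300 0.855 -0.423
  outer loop
   vertex 1.4 3.9 0.6
   vertex 1.1 4.6 1.8
   vertex 4.8 3.3 1.8
  endloop
 endfacet
 facet normal 0.431 -0.106 -0.896
  outer loop
   vertex 4.7 1.2 2.0
   vertex 0.9 1.8 0.1
   vertex 4.8 3.3 1.8
  endloop
 endfacet
 facet normal 0.000 -0.954 -0.301
  outer loop
   vertex 4.7 1.2 2.0
   vertex 3.2 0.6 3.9
   vertex 0.9 1.8 0.1
  endloop
 endfacet
 facet normal 0.932 -0.010 0.362
  outer loop
   vertex 4.7 1.2 2.0
   vertex 4.8 3.3 1.8
   vertex 3.7 2.0 4.6
  endloop
 endfacet
 facet normal 0.753 -0.489 0.440
  outer loop
   vertex 4.7 1.2 2.0
   vertex 3.7 2.0 4.6
   vertex 3.2 0.6 3.9
  endloop
 endfacet
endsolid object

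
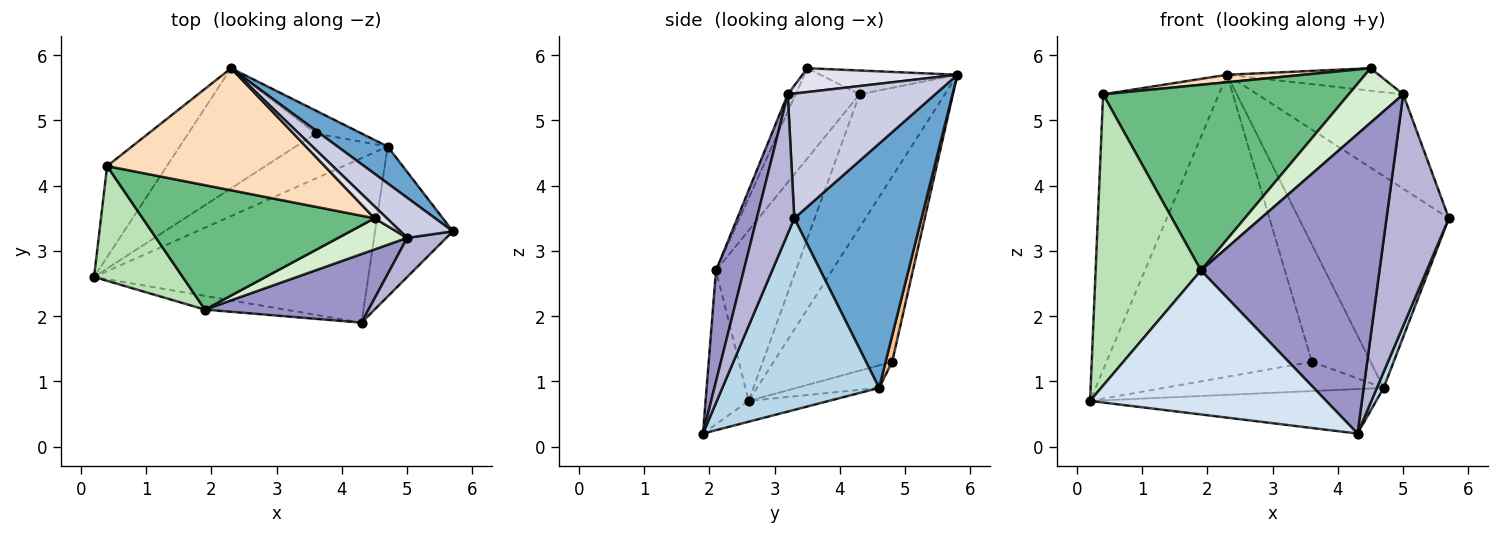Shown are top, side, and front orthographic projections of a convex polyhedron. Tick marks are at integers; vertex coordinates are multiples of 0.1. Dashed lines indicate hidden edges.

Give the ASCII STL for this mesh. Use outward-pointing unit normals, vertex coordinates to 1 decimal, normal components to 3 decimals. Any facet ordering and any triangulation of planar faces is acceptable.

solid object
 facet normal 0.641 0.756 0.132
  outer loop
   vertex 4.7 4.6 0.9
   vertex 2.3 5.8 5.7
   vertex 5.7 3.3 3.5
  endloop
 endfacet
 facet normal -0.073 0.260 -0.963
  outer loop
   vertex 4.3 1.9 0.2
   vertex 0.2 2.6 0.7
   vertex 4.7 4.6 0.9
  endloop
 endfacet
 facet normal 0.926 -0.040 -0.376
  outer loop
   vertex 4.3 1.9 0.2
   vertex 4.7 4.6 0.9
   vertex 5.7 3.3 3.5
  endloop
 endfacet
 facet normal -0.179 -0.980 -0.093
  outer loop
   vertex 4.3 1.9 0.2
   vertex 1.9 2.1 2.7
   vertex 0.2 2.6 0.7
  endloop
 endfacet
 facet normal -0.472 0.819 -0.326
  outer loop
   vertex 3.6 4.8 1.3
   vertex 0.2 2.6 0.7
   vertex 2.3 5.8 5.7
  endloop
 endfacet
 facet normal -0.201 0.535 -0.821
  outer loop
   vertex 3.6 4.8 1.3
   vertex 4.7 4.6 0.9
   vertex 0.2 2.6 0.7
  endloop
 endfacet
 facet normal 0.108 0.976 -0.190
  outer loop
   vertex 3.6 4.8 1.3
   vertex 2.3 5.8 5.7
   vertex 4.7 4.6 0.9
  endloop
 endfacet
 facet normal -0.109 -0.061 0.992
  outer loop
   vertex 0.4 4.3 5.4
   vertex 4.5 3.5 5.8
   vertex 2.3 5.8 5.7
  endloop
 endfacet
 facet normal -0.212 -0.812 0.544
  outer loop
   vertex 0.4 4.3 5.4
   vertex 1.9 2.1 2.7
   vertex 4.5 3.5 5.8
  endloop
 endfacet
 facet normal -0.574 0.778 -0.257
  outer loop
   vertex 0.4 4.3 5.4
   vertex 2.3 5.8 5.7
   vertex 0.2 2.6 0.7
  endloop
 endfacet
 facet normal -0.576 -0.760 0.300
  outer loop
   vertex 0.4 4.3 5.4
   vertex 0.2 2.6 0.7
   vertex 1.9 2.1 2.7
  endloop
 endfacet
 facet normal -0.123 -0.862 0.492
  outer loop
   vertex 5.0 3.2 5.4
   vertex 4.5 3.5 5.8
   vertex 1.9 2.1 2.7
  endloop
 endfacet
 facet normal 0.150 -0.964 0.221
  outer loop
   vertex 5.0 3.2 5.4
   vertex 1.9 2.1 2.7
   vertex 4.3 1.9 0.2
  endloop
 endfacet
 facet normal 0.510 -0.848 0.143
  outer loop
   vertex 5.0 3.2 5.4
   vertex 4.3 1.9 0.2
   vertex 5.7 3.3 3.5
  endloop
 endfacet
 facet normal 0.681 0.674 0.286
  outer loop
   vertex 5.0 3.2 5.4
   vertex 5.7 3.3 3.5
   vertex 2.3 5.8 5.7
  endloop
 endfacet
 facet normal 0.670 0.656 0.346
  outer loop
   vertex 5.0 3.2 5.4
   vertex 2.3 5.8 5.7
   vertex 4.5 3.5 5.8
  endloop
 endfacet
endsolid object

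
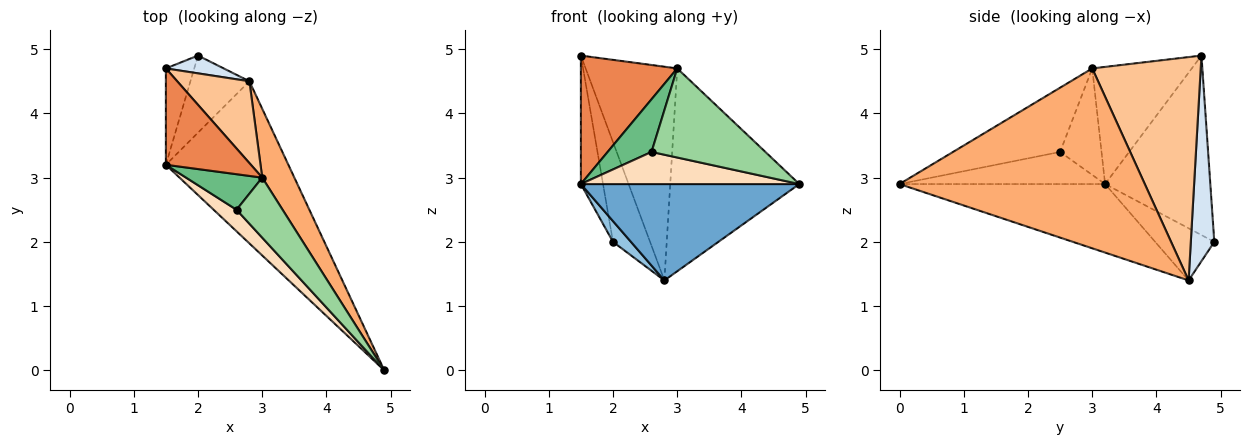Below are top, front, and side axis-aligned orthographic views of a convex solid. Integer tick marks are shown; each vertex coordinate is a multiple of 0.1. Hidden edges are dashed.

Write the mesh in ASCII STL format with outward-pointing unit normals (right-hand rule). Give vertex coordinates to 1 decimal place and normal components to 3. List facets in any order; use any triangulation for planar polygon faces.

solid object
 facet normal -0.433 -0.460 -0.775
  outer loop
   vertex 2.8 4.5 1.4
   vertex 4.9 0.0 2.9
   vertex 1.5 3.2 2.9
  endloop
 endfacet
 facet normal -0.649 -0.198 -0.734
  outer loop
   vertex 2.0 4.9 2.0
   vertex 2.8 4.5 1.4
   vertex 1.5 3.2 2.9
  endloop
 endfacet
 facet normal -0.967 0.204 -0.153
  outer loop
   vertex 2.0 4.9 2.0
   vertex 1.5 3.2 2.9
   vertex 1.5 4.7 4.9
  endloop
 endfacet
 facet normal 0.529 0.835 0.149
  outer loop
   vertex 2.0 4.9 2.0
   vertex 1.5 4.7 4.9
   vertex 2.8 4.5 1.4
  endloop
 endfacet
 facet normal -0.637 -0.617 0.462
  outer loop
   vertex 3.0 3.0 4.7
   vertex 1.5 4.7 4.9
   vertex 1.5 3.2 2.9
  endloop
 endfacet
 facet normal 0.874 0.460 0.156
  outer loop
   vertex 3.0 3.0 4.7
   vertex 4.9 0.0 2.9
   vertex 2.8 4.5 1.4
  endloop
 endfacet
 facet normal 0.742 0.626 0.240
  outer loop
   vertex 3.0 3.0 4.7
   vertex 2.8 4.5 1.4
   vertex 1.5 4.7 4.9
  endloop
 endfacet
 facet normal -0.616 -0.654 0.439
  outer loop
   vertex 2.6 2.5 3.4
   vertex 1.5 3.2 2.9
   vertex 4.9 0.0 2.9
  endloop
 endfacet
 facet normal -0.616 -0.653 0.441
  outer loop
   vertex 2.6 2.5 3.4
   vertex 3.0 3.0 4.7
   vertex 1.5 3.2 2.9
  endloop
 endfacet
 facet normal -0.615 -0.654 0.441
  outer loop
   vertex 2.6 2.5 3.4
   vertex 4.9 0.0 2.9
   vertex 3.0 3.0 4.7
  endloop
 endfacet
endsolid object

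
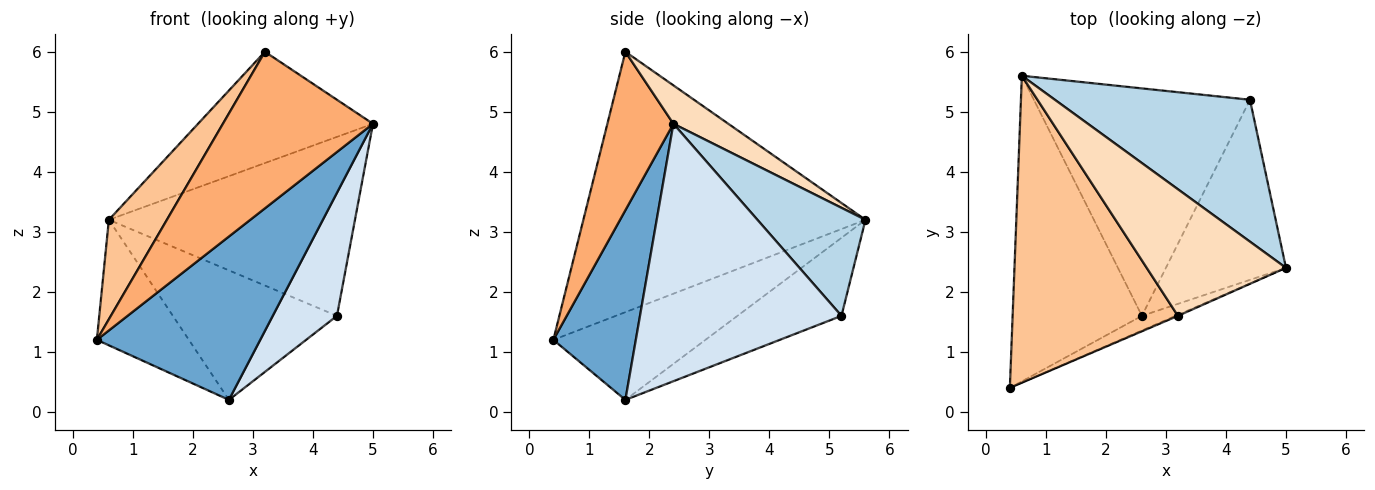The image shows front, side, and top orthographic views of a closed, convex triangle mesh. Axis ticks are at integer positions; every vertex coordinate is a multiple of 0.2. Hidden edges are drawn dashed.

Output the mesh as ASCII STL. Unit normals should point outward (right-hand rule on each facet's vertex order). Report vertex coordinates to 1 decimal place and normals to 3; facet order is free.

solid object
 facet normal 0.449 -0.890 -0.080
  outer loop
   vertex 2.6 1.6 0.2
   vertex 5.0 2.4 4.8
   vertex 0.4 0.4 1.2
  endloop
 endfacet
 facet normal -0.532 0.322 -0.783
  outer loop
   vertex 2.6 1.6 0.2
   vertex 0.4 0.4 1.2
   vertex 0.6 5.6 3.2
  endloop
 endfacet
 facet normal 0.325 0.741 0.587
  outer loop
   vertex 4.4 5.2 1.6
   vertex 0.6 5.6 3.2
   vertex 5.0 2.4 4.8
  endloop
 endfacet
 facet normal 0.871 -0.277 -0.406
  outer loop
   vertex 4.4 5.2 1.6
   vertex 5.0 2.4 4.8
   vertex 2.6 1.6 0.2
  endloop
 endfacet
 facet normal -0.299 0.472 -0.829
  outer loop
   vertex 4.4 5.2 1.6
   vertex 2.6 1.6 0.2
   vertex 0.6 5.6 3.2
  endloop
 endfacet
 facet normal 0.403 -0.915 -0.006
  outer loop
   vertex 3.2 1.6 6.0
   vertex 0.4 0.4 1.2
   vertex 5.0 2.4 4.8
  endloop
 endfacet
 facet normal -0.832 -0.171 0.528
  outer loop
   vertex 3.2 1.6 6.0
   vertex 0.6 5.6 3.2
   vertex 0.4 0.4 1.2
  endloop
 endfacet
 facet normal 0.203 0.647 0.735
  outer loop
   vertex 3.2 1.6 6.0
   vertex 5.0 2.4 4.8
   vertex 0.6 5.6 3.2
  endloop
 endfacet
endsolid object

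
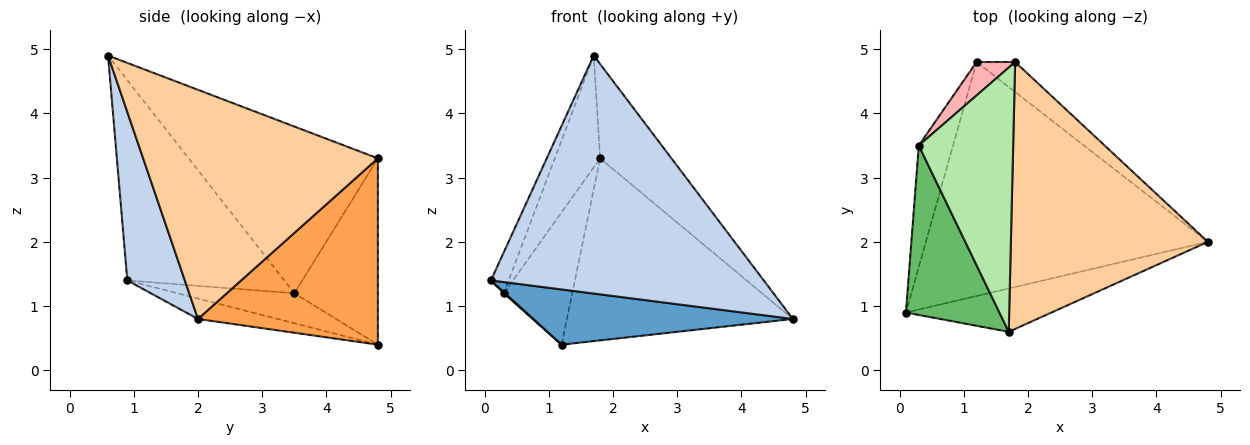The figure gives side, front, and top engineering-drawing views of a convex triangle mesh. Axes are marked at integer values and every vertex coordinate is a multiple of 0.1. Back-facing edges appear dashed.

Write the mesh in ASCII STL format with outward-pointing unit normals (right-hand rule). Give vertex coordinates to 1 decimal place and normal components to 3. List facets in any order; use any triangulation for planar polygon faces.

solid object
 facet normal -0.070 -0.229 -0.971
  outer loop
   vertex 1.2 4.8 0.4
   vertex 4.8 2.0 0.8
   vertex 0.1 0.9 1.4
  endloop
 endfacet
 facet normal 0.203 -0.963 -0.175
  outer loop
   vertex 1.7 0.6 4.9
   vertex 0.1 0.9 1.4
   vertex 4.8 2.0 0.8
  endloop
 endfacet
 facet normal 0.618 0.776 -0.128
  outer loop
   vertex 1.8 4.8 3.3
   vertex 4.8 2.0 0.8
   vertex 1.2 4.8 0.4
  endloop
 endfacet
 facet normal 0.739 0.224 0.635
  outer loop
   vertex 1.8 4.8 3.3
   vertex 1.7 0.6 4.9
   vertex 4.8 2.0 0.8
  endloop
 endfacet
 facet normal -0.901 0.102 0.421
  outer loop
   vertex 0.3 3.5 1.2
   vertex 0.1 0.9 1.4
   vertex 1.7 0.6 4.9
  endloop
 endfacet
 facet normal -0.852 0.204 0.482
  outer loop
   vertex 0.3 3.5 1.2
   vertex 1.7 0.6 4.9
   vertex 1.8 4.8 3.3
  endloop
 endfacet
 facet normal -0.658 -0.007 -0.753
  outer loop
   vertex 0.3 3.5 1.2
   vertex 1.2 4.8 0.4
   vertex 0.1 0.9 1.4
  endloop
 endfacet
 facet normal -0.764 0.626 0.158
  outer loop
   vertex 0.3 3.5 1.2
   vertex 1.8 4.8 3.3
   vertex 1.2 4.8 0.4
  endloop
 endfacet
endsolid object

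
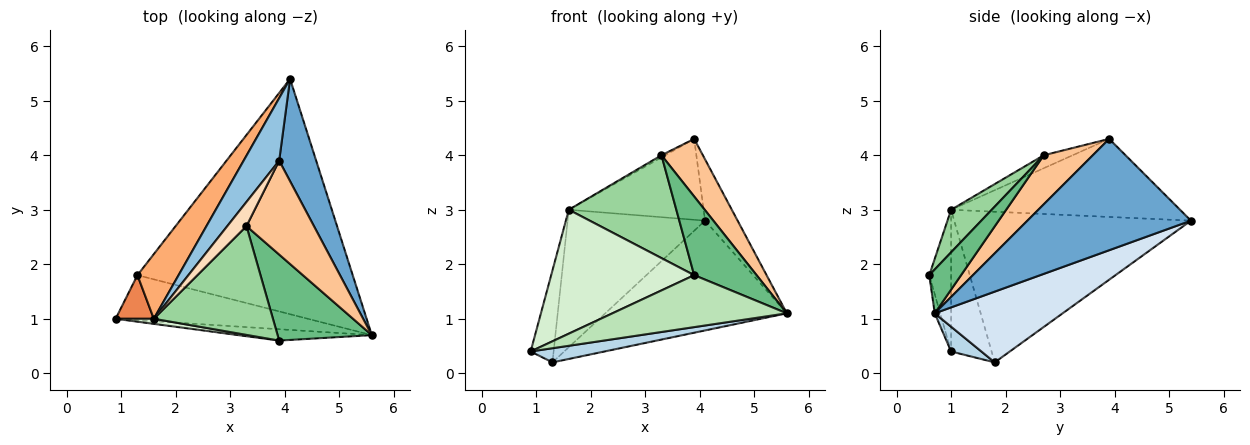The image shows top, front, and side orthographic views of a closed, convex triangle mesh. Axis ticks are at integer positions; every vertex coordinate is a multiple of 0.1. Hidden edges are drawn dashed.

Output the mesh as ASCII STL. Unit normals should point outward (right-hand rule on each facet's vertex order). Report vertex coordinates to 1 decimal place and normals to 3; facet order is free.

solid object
 facet normal 0.933 0.186 0.310
  outer loop
   vertex 3.9 3.9 4.3
   vertex 5.6 0.7 1.1
   vertex 4.1 5.4 2.8
  endloop
 endfacet
 facet normal -0.802 0.472 0.365
  outer loop
   vertex 1.6 1.0 3.0
   vertex 3.9 3.9 4.3
   vertex 4.1 5.4 2.8
  endloop
 endfacet
 facet normal 0.122 -0.298 -0.947
  outer loop
   vertex 1.3 1.8 0.2
   vertex 5.6 0.7 1.1
   vertex 0.9 1.0 0.4
  endloop
 endfacet
 facet normal 0.285 0.405 -0.869
  outer loop
   vertex 1.3 1.8 0.2
   vertex 4.1 5.4 2.8
   vertex 5.6 0.7 1.1
  endloop
 endfacet
 facet normal -0.847 0.480 0.228
  outer loop
   vertex 1.3 1.8 0.2
   vertex 0.9 1.0 0.4
   vertex 1.6 1.0 3.0
  endloop
 endfacet
 facet normal -0.842 0.489 0.230
  outer loop
   vertex 1.3 1.8 0.2
   vertex 1.6 1.0 3.0
   vertex 4.1 5.4 2.8
  endloop
 endfacet
 facet normal 0.527 -0.445 0.724
  outer loop
   vertex 3.3 2.7 4.0
   vertex 5.6 0.7 1.1
   vertex 3.9 3.9 4.3
  endloop
 endfacet
 facet normal -0.559 0.073 0.826
  outer loop
   vertex 3.3 2.7 4.0
   vertex 3.9 3.9 4.3
   vertex 1.6 1.0 3.0
  endloop
 endfacet
 facet normal 0.325 -0.638 0.698
  outer loop
   vertex 3.9 0.6 1.8
   vertex 5.6 0.7 1.1
   vertex 3.3 2.7 4.0
  endloop
 endfacet
 facet normal 0.251 -0.665 0.703
  outer loop
   vertex 3.9 0.6 1.8
   vertex 3.3 2.7 4.0
   vertex 1.6 1.0 3.0
  endloop
 endfacet
 facet normal -0.031 -0.976 -0.214
  outer loop
   vertex 3.9 0.6 1.8
   vertex 0.9 1.0 0.4
   vertex 5.6 0.7 1.1
  endloop
 endfacet
 facet normal -0.151 -0.988 0.041
  outer loop
   vertex 3.9 0.6 1.8
   vertex 1.6 1.0 3.0
   vertex 0.9 1.0 0.4
  endloop
 endfacet
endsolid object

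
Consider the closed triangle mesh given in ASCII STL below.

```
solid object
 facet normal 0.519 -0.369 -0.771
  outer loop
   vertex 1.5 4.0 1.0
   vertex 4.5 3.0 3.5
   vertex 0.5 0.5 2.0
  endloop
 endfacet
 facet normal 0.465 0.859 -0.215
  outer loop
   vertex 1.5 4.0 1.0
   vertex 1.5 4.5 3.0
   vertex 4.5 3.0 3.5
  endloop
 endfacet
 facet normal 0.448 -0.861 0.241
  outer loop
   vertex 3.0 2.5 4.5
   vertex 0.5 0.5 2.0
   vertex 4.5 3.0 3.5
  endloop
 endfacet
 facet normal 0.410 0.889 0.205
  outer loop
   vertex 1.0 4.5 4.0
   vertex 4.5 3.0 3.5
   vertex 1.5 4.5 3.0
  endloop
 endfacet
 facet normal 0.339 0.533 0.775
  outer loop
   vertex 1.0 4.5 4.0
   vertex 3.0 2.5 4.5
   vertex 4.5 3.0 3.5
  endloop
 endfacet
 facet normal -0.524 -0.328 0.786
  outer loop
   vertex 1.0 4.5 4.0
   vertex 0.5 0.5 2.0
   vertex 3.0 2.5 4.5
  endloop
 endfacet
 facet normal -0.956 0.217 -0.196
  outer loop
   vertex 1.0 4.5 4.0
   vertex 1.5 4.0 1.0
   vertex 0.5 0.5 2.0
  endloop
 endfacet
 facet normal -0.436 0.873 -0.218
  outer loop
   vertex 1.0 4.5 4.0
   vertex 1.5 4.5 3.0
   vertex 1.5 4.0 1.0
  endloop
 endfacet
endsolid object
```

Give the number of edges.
12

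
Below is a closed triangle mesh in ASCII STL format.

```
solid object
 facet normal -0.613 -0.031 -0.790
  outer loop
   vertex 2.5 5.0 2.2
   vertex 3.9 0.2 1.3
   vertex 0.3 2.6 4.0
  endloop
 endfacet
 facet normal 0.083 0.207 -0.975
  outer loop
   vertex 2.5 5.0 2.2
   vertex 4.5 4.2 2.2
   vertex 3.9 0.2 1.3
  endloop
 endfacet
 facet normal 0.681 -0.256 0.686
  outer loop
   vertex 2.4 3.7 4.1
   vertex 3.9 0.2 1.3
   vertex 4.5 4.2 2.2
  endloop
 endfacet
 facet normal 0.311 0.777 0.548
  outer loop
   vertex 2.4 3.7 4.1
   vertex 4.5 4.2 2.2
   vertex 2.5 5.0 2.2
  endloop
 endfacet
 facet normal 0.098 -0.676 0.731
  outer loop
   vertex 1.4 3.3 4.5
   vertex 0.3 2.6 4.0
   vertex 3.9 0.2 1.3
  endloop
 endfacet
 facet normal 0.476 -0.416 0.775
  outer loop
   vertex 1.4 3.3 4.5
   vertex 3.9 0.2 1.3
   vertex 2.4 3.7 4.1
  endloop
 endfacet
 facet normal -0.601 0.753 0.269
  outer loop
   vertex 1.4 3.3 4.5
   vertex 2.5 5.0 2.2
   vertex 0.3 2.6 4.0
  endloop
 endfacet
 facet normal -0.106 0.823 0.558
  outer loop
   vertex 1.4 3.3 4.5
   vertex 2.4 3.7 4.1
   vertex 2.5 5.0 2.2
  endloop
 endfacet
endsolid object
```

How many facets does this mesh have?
8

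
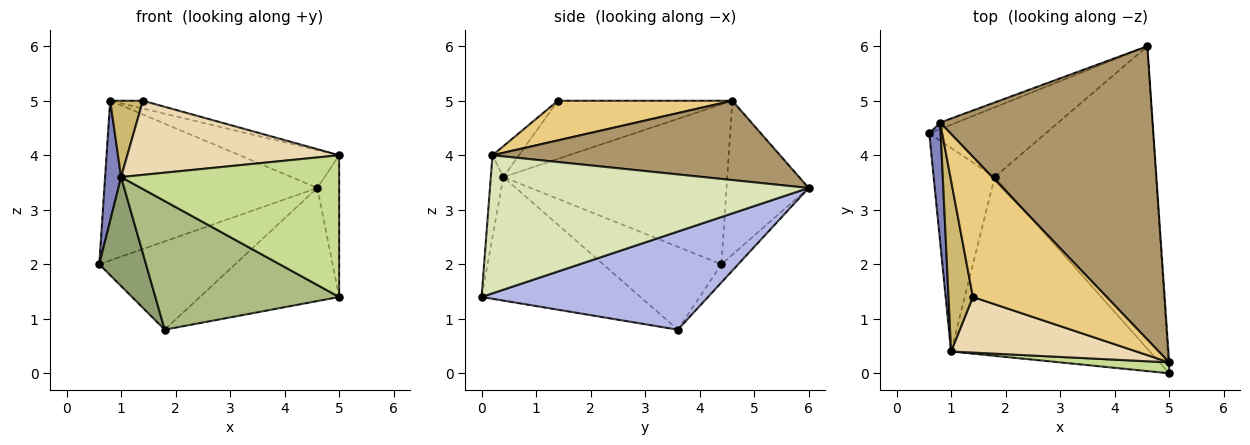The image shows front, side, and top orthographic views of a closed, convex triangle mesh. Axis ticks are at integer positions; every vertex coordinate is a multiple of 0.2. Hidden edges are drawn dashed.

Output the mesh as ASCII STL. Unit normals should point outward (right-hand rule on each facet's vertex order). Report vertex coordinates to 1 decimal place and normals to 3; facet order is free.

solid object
 facet normal -0.360 0.932 -0.038
  outer loop
   vertex 0.8 4.6 5.0
   vertex 4.6 6.0 3.4
   vertex 0.6 4.4 2.0
  endloop
 endfacet
 facet normal -0.995 -0.071 0.071
  outer loop
   vertex 1.0 0.4 3.6
   vertex 0.8 4.6 5.0
   vertex 0.6 4.4 2.0
  endloop
 endfacet
 facet normal -0.096 0.781 -0.617
  outer loop
   vertex 1.8 3.6 0.8
   vertex 0.6 4.4 2.0
   vertex 4.6 6.0 3.4
  endloop
 endfacet
 facet normal 0.495 0.304 -0.814
  outer loop
   vertex 1.8 3.6 0.8
   vertex 4.6 6.0 3.4
   vertex 5.0 0.0 1.4
  endloop
 endfacet
 facet normal -0.767 -0.303 -0.565
  outer loop
   vertex 1.8 3.6 0.8
   vertex 1.0 0.4 3.6
   vertex 0.6 4.4 2.0
  endloop
 endfacet
 facet normal -0.451 -0.521 -0.725
  outer loop
   vertex 1.8 3.6 0.8
   vertex 5.0 0.0 1.4
   vertex 1.0 0.4 3.6
  endloop
 endfacet
 facet normal -0.057 -0.995 0.077
  outer loop
   vertex 5.0 0.2 4.0
   vertex 1.0 0.4 3.6
   vertex 5.0 0.0 1.4
  endloop
 endfacet
 facet normal 0.998 0.068 -0.005
  outer loop
   vertex 5.0 0.2 4.0
   vertex 5.0 0.0 1.4
   vertex 4.6 6.0 3.4
  endloop
 endfacet
 facet normal 0.347 0.120 0.930
  outer loop
   vertex 5.0 0.2 4.0
   vertex 4.6 6.0 3.4
   vertex 0.8 4.6 5.0
  endloop
 endfacet
 facet normal -0.909 -0.170 0.381
  outer loop
   vertex 1.4 1.4 5.0
   vertex 0.8 4.6 5.0
   vertex 1.0 0.4 3.6
  endloop
 endfacet
 facet normal 0.284 0.053 0.957
  outer loop
   vertex 1.4 1.4 5.0
   vertex 5.0 0.2 4.0
   vertex 0.8 4.6 5.0
  endloop
 endfacet
 facet normal -0.100 -0.796 0.597
  outer loop
   vertex 1.4 1.4 5.0
   vertex 1.0 0.4 3.6
   vertex 5.0 0.2 4.0
  endloop
 endfacet
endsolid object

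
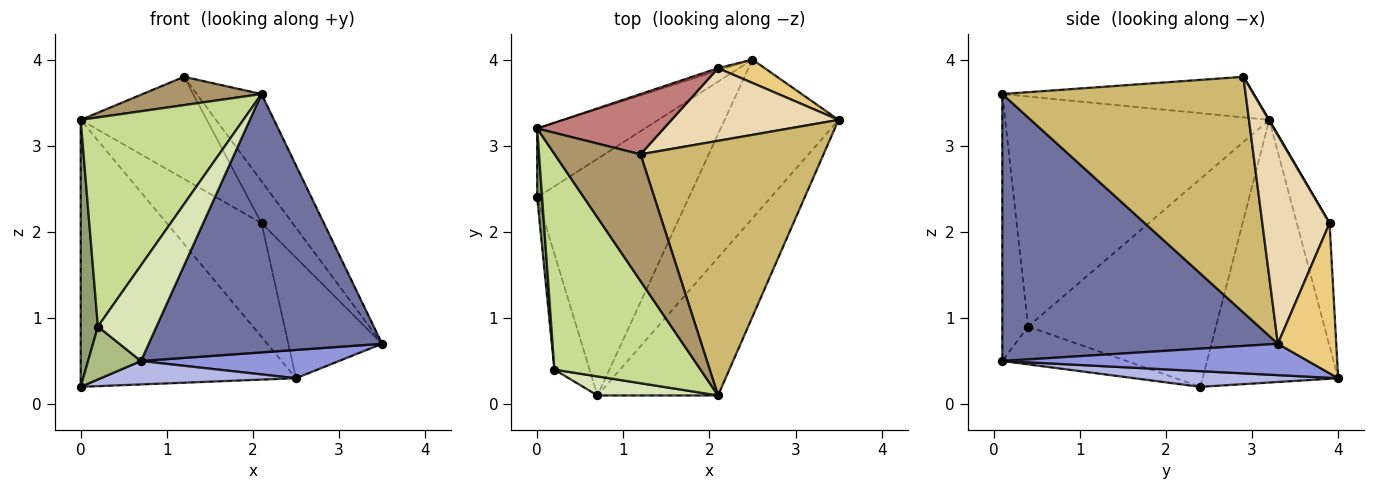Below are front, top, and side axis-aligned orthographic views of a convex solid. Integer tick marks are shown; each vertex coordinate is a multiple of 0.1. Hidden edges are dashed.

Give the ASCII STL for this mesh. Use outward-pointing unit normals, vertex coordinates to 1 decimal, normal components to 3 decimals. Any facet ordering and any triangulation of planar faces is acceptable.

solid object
 facet normal 0.722 -0.611 -0.326
  outer loop
   vertex 2.1 0.1 3.6
   vertex 0.7 0.1 0.5
   vertex 3.5 3.3 0.7
  endloop
 endfacet
 facet normal -0.521 0.827 -0.213
  outer loop
   vertex 2.5 4.0 0.3
   vertex 0.0 2.4 0.2
   vertex 0.0 3.2 3.3
  endloop
 endfacet
 facet normal 0.261 -0.169 -0.950
  outer loop
   vertex 2.5 4.0 0.3
   vertex 3.5 3.3 0.7
   vertex 0.7 0.1 0.5
  endloop
 endfacet
 facet normal 0.102 -0.098 -0.990
  outer loop
   vertex 2.5 4.0 0.3
   vertex 0.7 0.1 0.5
   vertex 0.0 2.4 0.2
  endloop
 endfacet
 facet normal -0.996 -0.091 0.024
  outer loop
   vertex 0.2 0.4 0.9
   vertex 0.0 3.2 3.3
   vertex 0.0 2.4 0.2
  endloop
 endfacet
 facet normal -0.699 -0.298 -0.650
  outer loop
   vertex 0.2 0.4 0.9
   vertex 0.0 2.4 0.2
   vertex 0.7 0.1 0.5
  endloop
 endfacet
 facet normal -0.749 -0.461 0.476
  outer loop
   vertex 0.2 0.4 0.9
   vertex 2.1 0.1 3.6
   vertex 0.0 3.2 3.3
  endloop
 endfacet
 facet normal -0.397 -0.900 0.179
  outer loop
   vertex 0.2 0.4 0.9
   vertex 0.7 0.1 0.5
   vertex 2.1 0.1 3.6
  endloop
 endfacet
 facet normal -0.419 -0.198 0.886
  outer loop
   vertex 1.2 2.9 3.8
   vertex 0.0 3.2 3.3
   vertex 2.1 0.1 3.6
  endloop
 endfacet
 facet normal 0.773 0.206 0.600
  outer loop
   vertex 1.2 2.9 3.8
   vertex 2.1 0.1 3.6
   vertex 3.5 3.3 0.7
  endloop
 endfacet
 facet normal 0.521 0.838 0.162
  outer loop
   vertex 2.1 3.9 2.1
   vertex 3.5 3.3 0.7
   vertex 2.5 4.0 0.3
  endloop
 endfacet
 facet normal 0.734 0.340 0.588
  outer loop
   vertex 2.1 3.9 2.1
   vertex 1.2 2.9 3.8
   vertex 3.5 3.3 0.7
  endloop
 endfacet
 facet normal -0.326 0.945 -0.020
  outer loop
   vertex 2.1 3.9 2.1
   vertex 2.5 4.0 0.3
   vertex 0.0 3.2 3.3
  endloop
 endfacet
 facet normal 0.003 0.861 0.508
  outer loop
   vertex 2.1 3.9 2.1
   vertex 0.0 3.2 3.3
   vertex 1.2 2.9 3.8
  endloop
 endfacet
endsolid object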